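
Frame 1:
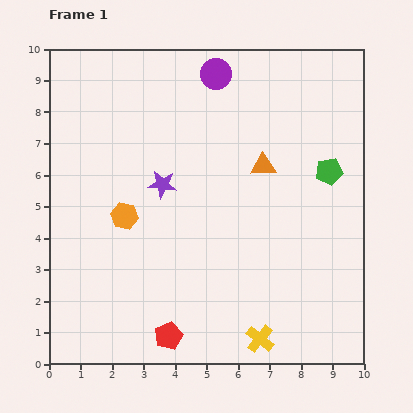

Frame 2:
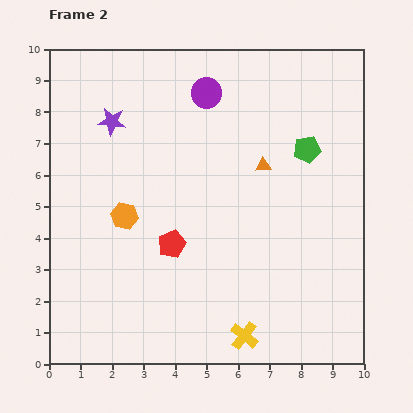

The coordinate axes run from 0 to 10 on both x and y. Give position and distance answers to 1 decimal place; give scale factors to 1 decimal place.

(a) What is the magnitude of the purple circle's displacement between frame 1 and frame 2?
0.7

The purple circle moved from (5.3, 9.2) to (5.0, 8.6), a distance of √(0.3² + 0.6²) ≈ 0.7.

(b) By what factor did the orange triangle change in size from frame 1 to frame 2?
0.7×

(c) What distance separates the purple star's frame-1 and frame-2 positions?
2.6

The purple star moved from (3.6, 5.7) to (2.0, 7.7), a distance of √(1.6² + 2.0²) ≈ 2.6.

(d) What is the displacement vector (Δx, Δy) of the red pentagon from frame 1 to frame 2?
(0.1, 2.9)

The red pentagon was at (3.8, 0.9) in frame 1 and (3.9, 3.8) in frame 2.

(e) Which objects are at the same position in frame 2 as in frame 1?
the orange hexagon, the orange triangle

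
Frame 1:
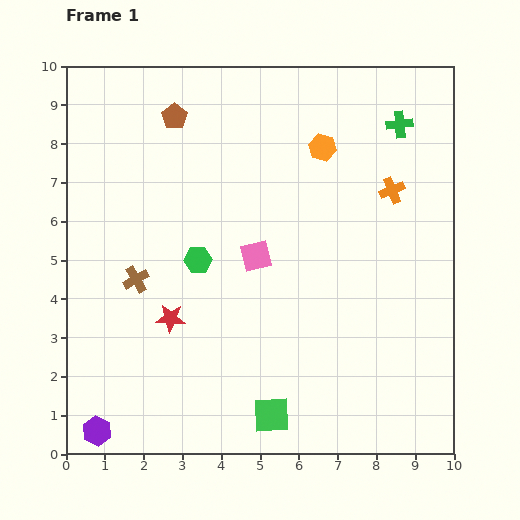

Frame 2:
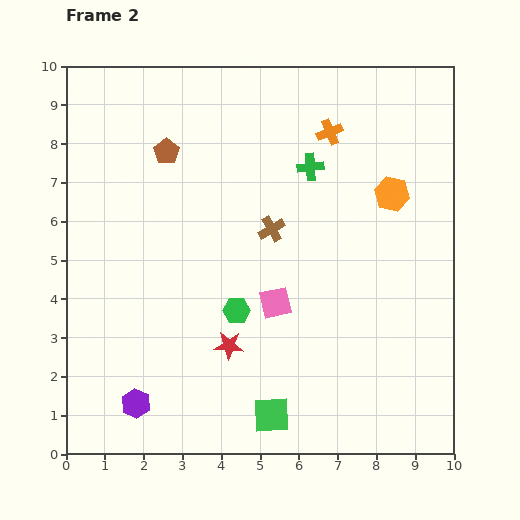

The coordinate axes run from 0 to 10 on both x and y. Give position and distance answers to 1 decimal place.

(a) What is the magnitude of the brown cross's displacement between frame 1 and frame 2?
3.7

The brown cross moved from (1.8, 4.5) to (5.3, 5.8), a distance of √(3.5² + 1.3²) ≈ 3.7.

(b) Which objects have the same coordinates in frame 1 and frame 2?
the green square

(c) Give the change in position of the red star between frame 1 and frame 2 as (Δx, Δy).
(1.5, -0.7)

The red star was at (2.7, 3.5) in frame 1 and (4.2, 2.8) in frame 2.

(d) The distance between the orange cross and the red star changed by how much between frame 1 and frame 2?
-0.5

Distance in frame 1: 6.6. Distance in frame 2: 6.1.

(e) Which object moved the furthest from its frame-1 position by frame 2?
the brown cross

(moved 3.7; next 2.5)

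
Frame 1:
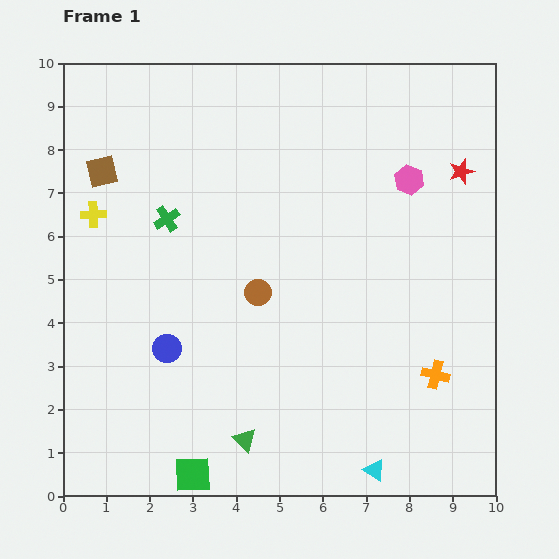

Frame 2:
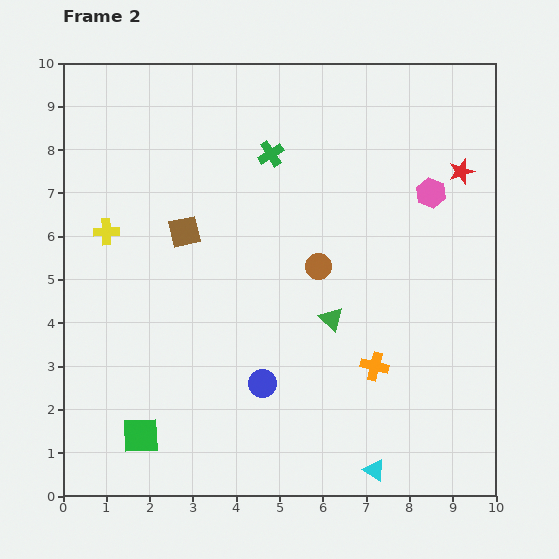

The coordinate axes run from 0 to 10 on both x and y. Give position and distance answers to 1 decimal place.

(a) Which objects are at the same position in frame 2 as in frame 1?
the red star, the cyan triangle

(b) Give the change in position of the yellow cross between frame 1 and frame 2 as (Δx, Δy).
(0.3, -0.4)

The yellow cross was at (0.7, 6.5) in frame 1 and (1.0, 6.1) in frame 2.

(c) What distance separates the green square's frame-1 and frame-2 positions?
1.5

The green square moved from (3.0, 0.5) to (1.8, 1.4), a distance of √(1.2² + 0.9²) ≈ 1.5.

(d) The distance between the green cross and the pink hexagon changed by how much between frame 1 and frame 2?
-1.9

Distance in frame 1: 5.7. Distance in frame 2: 3.8.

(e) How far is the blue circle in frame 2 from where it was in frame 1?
2.3

The blue circle moved from (2.4, 3.4) to (4.6, 2.6), a distance of √(2.2² + 0.8²) ≈ 2.3.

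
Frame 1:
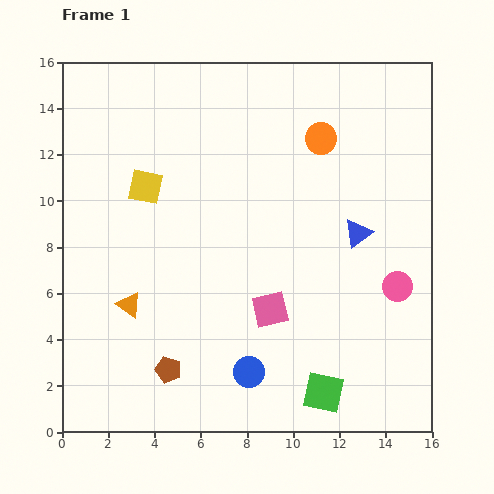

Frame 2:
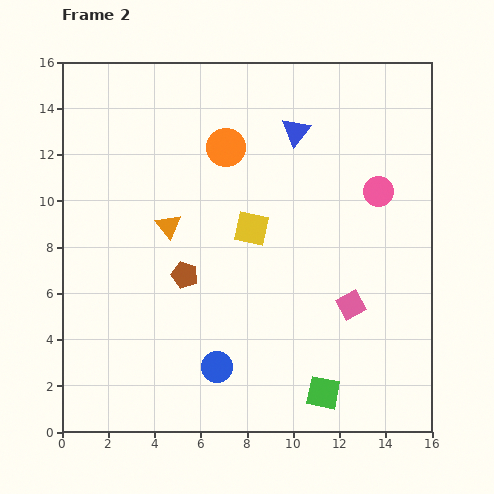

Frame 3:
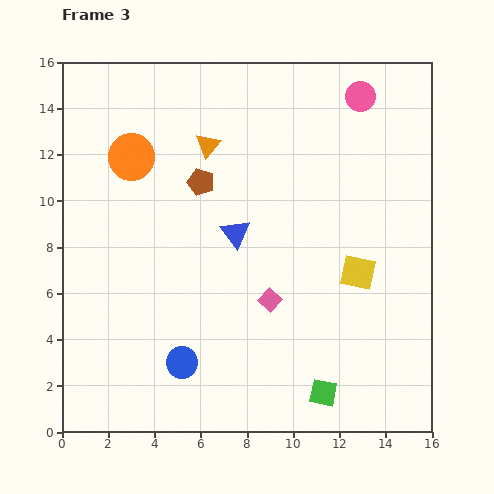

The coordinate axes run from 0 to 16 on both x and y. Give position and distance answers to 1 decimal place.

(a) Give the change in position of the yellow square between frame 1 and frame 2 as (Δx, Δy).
(4.6, -1.8)

The yellow square was at (3.6, 10.6) in frame 1 and (8.2, 8.8) in frame 2.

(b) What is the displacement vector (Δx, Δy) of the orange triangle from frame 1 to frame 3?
(3.4, 6.9)

The orange triangle was at (2.9, 5.5) in frame 1 and (6.3, 12.4) in frame 3.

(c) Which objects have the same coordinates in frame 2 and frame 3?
the green square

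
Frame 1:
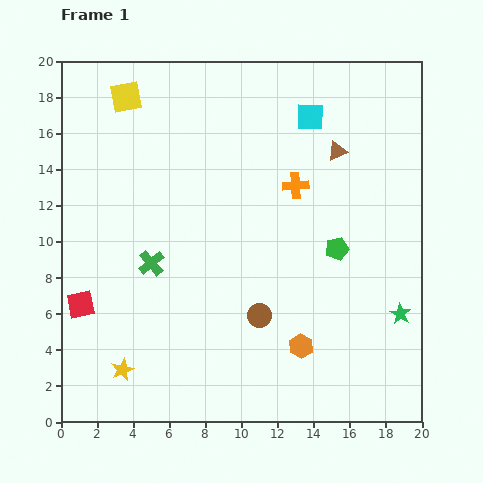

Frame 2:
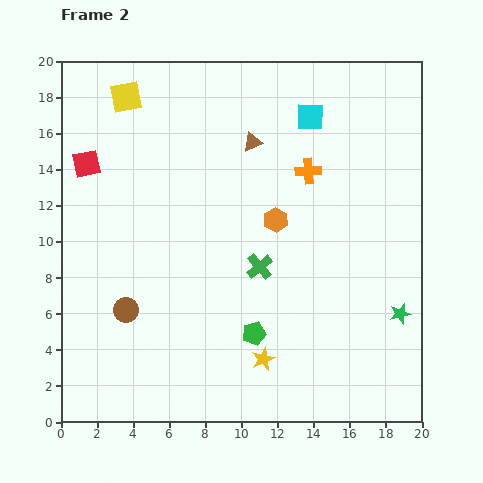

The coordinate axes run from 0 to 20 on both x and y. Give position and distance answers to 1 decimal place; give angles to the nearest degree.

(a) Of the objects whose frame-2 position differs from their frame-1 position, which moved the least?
the orange cross

(moved 1.1)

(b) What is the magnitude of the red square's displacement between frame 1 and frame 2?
7.8

The red square moved from (1.1, 6.5) to (1.4, 14.3), a distance of √(0.3² + 7.8²) ≈ 7.8.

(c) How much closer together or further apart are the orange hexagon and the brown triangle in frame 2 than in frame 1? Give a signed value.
-6.5

Distance in frame 1: 11.0. Distance in frame 2: 4.5.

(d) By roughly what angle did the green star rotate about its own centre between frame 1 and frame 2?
28° clockwise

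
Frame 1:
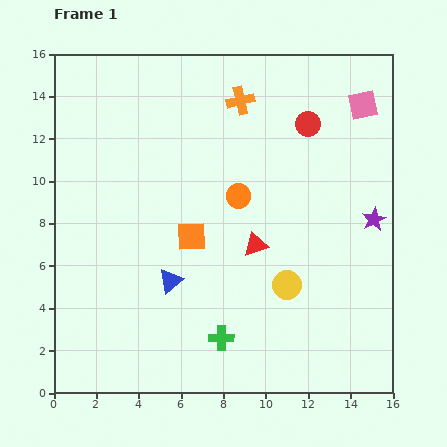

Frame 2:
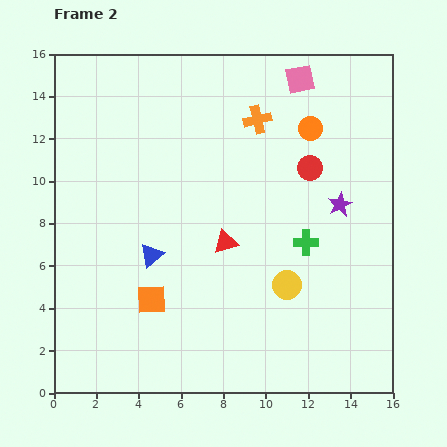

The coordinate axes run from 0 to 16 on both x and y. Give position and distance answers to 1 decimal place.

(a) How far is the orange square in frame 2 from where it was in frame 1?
3.6

The orange square moved from (6.5, 7.4) to (4.6, 4.4), a distance of √(1.9² + 3.0²) ≈ 3.6.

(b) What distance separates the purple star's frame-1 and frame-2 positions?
1.7

The purple star moved from (15.1, 8.2) to (13.5, 8.9), a distance of √(1.6² + 0.7²) ≈ 1.7.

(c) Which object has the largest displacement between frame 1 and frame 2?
the green cross

(moved 6.0; next 4.7)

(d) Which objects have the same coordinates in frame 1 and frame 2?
the yellow circle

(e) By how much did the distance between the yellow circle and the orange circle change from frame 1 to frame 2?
+2.7

Distance in frame 1: 4.8. Distance in frame 2: 7.5.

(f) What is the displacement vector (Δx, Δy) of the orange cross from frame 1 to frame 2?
(0.8, -0.9)

The orange cross was at (8.8, 13.8) in frame 1 and (9.6, 12.9) in frame 2.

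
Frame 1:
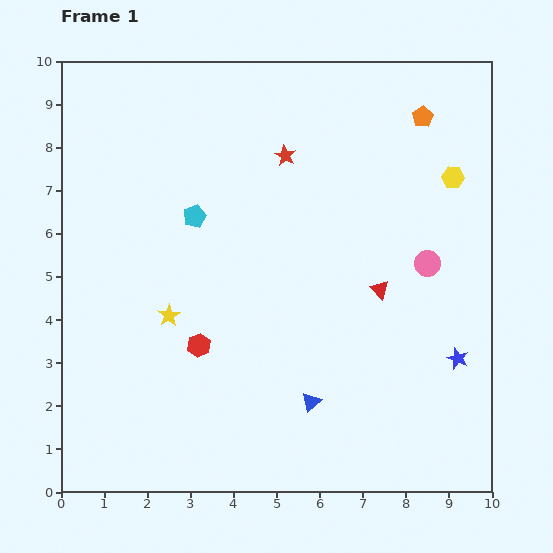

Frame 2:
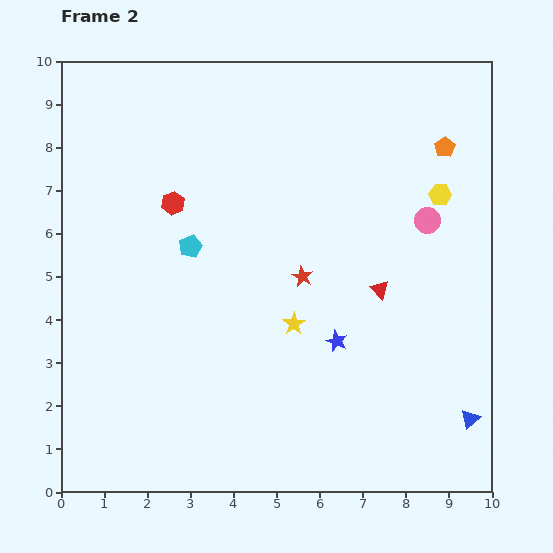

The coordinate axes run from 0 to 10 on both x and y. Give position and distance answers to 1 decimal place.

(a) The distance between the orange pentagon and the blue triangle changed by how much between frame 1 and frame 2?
-0.8

Distance in frame 1: 7.1. Distance in frame 2: 6.3.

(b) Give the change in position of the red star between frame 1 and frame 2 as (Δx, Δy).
(0.4, -2.8)

The red star was at (5.2, 7.8) in frame 1 and (5.6, 5.0) in frame 2.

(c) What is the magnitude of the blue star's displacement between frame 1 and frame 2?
2.8

The blue star moved from (9.2, 3.1) to (6.4, 3.5), a distance of √(2.8² + 0.4²) ≈ 2.8.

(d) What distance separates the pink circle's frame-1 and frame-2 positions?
1.0

The pink circle moved from (8.5, 5.3) to (8.5, 6.3), a distance of √(0.0² + 1.0²) ≈ 1.0.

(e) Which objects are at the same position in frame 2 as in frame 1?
the red triangle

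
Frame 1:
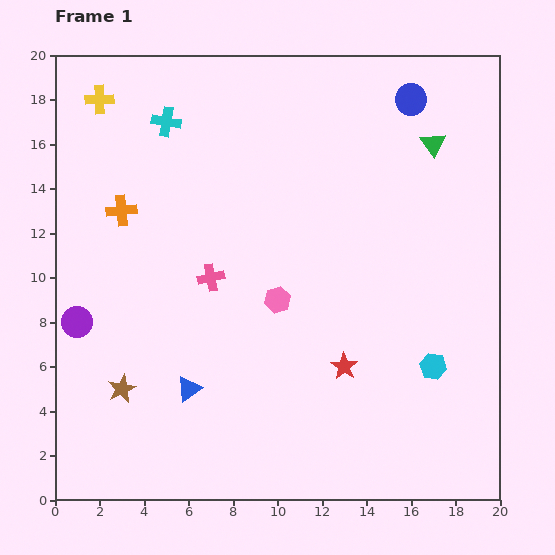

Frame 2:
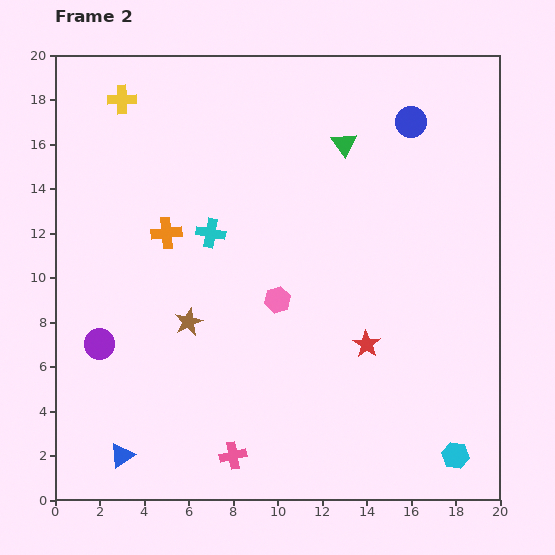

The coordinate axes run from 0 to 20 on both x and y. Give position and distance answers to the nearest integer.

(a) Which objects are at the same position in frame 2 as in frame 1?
the pink hexagon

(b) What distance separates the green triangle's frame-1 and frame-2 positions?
4

The green triangle moved from (17, 16) to (13, 16), a distance of √(4² + 0²) ≈ 4.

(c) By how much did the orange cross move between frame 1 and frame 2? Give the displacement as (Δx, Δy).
(2, -1)

The orange cross was at (3, 13) in frame 1 and (5, 12) in frame 2.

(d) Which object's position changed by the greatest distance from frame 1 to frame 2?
the pink cross

(moved 8; next 5)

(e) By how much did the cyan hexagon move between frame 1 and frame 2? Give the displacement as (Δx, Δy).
(1, -4)

The cyan hexagon was at (17, 6) in frame 1 and (18, 2) in frame 2.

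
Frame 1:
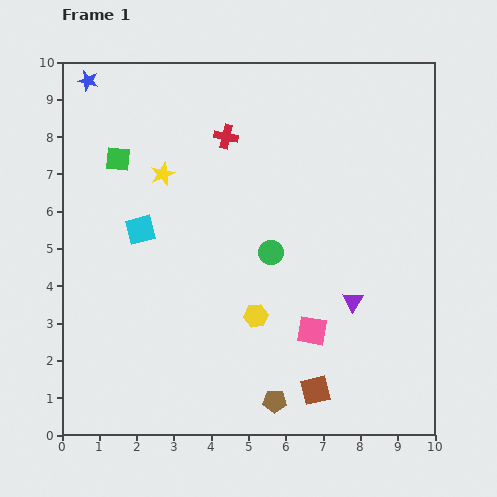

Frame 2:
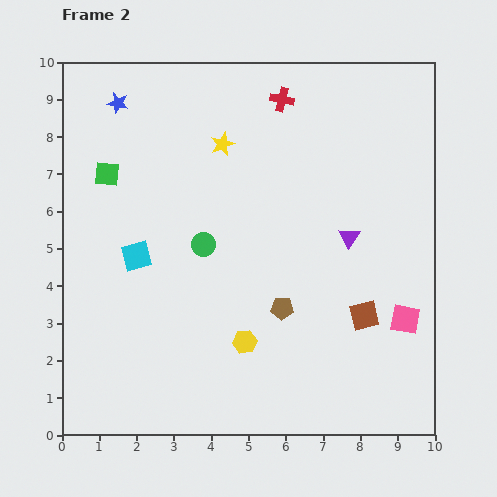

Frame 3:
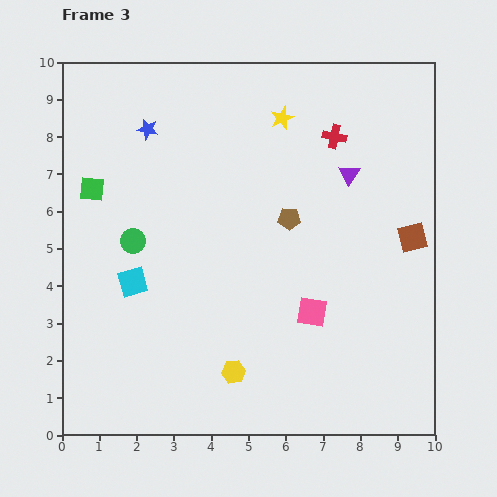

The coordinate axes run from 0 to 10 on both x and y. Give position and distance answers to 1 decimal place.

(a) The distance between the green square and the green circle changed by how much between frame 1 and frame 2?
-1.6

Distance in frame 1: 4.8. Distance in frame 2: 3.2.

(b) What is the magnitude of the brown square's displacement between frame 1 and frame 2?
2.4

The brown square moved from (6.8, 1.2) to (8.1, 3.2), a distance of √(1.3² + 2.0²) ≈ 2.4.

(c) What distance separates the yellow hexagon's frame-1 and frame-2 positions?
0.8

The yellow hexagon moved from (5.2, 3.2) to (4.9, 2.5), a distance of √(0.3² + 0.7²) ≈ 0.8.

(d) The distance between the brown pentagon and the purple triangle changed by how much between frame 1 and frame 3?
-1.4

Distance in frame 1: 3.4. Distance in frame 3: 2.0.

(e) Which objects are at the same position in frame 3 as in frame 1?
none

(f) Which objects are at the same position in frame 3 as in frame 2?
none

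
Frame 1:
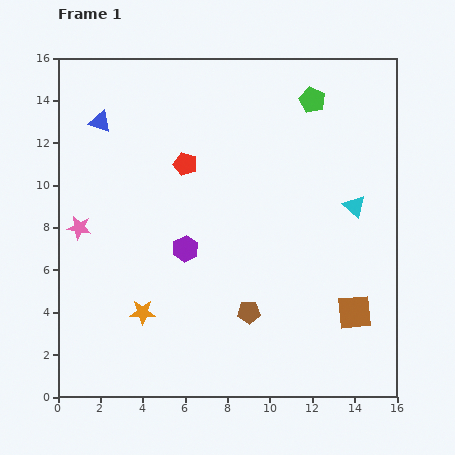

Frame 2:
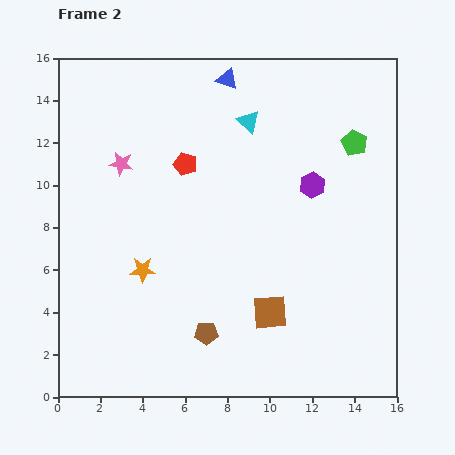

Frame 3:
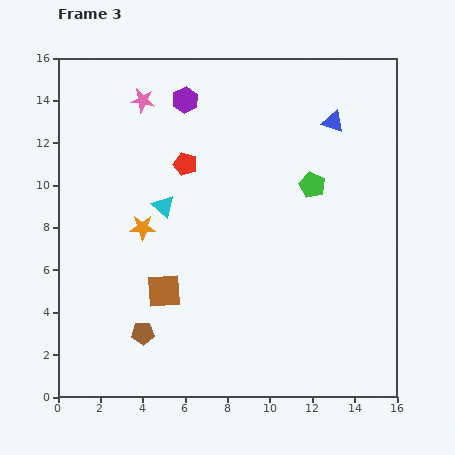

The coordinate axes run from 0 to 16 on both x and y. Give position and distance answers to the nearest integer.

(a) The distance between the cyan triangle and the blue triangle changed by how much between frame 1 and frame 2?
-11

Distance in frame 1: 13. Distance in frame 2: 2.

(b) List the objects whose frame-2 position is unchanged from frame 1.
the red pentagon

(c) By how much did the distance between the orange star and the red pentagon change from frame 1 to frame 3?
-3

Distance in frame 1: 7. Distance in frame 3: 4.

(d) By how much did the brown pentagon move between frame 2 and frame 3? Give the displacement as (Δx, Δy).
(-3, 0)

The brown pentagon was at (7, 3) in frame 2 and (4, 3) in frame 3.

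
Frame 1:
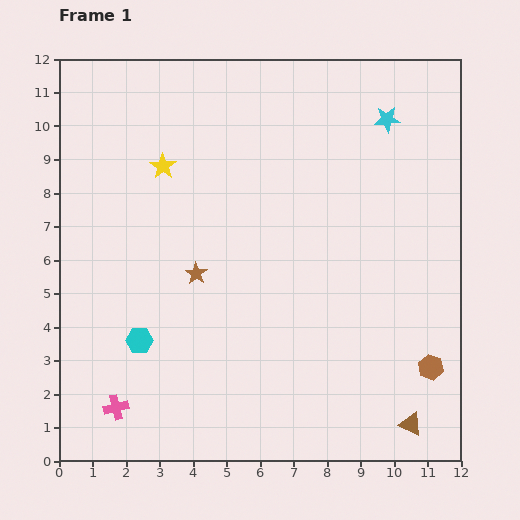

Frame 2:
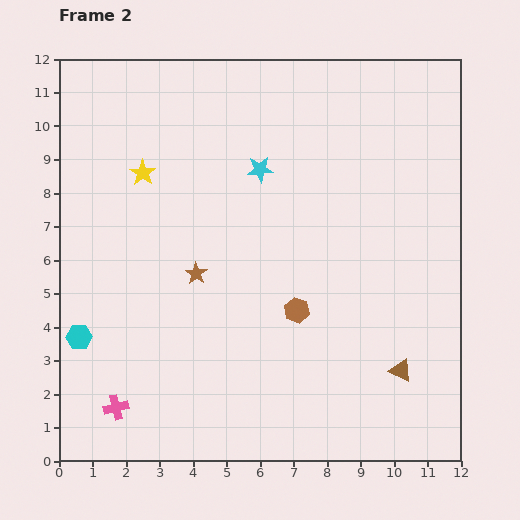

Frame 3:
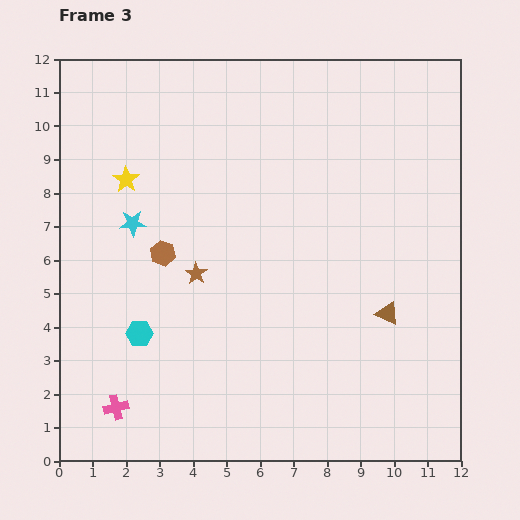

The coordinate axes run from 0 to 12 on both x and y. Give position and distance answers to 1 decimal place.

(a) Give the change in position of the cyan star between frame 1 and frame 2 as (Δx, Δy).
(-3.8, -1.5)

The cyan star was at (9.8, 10.2) in frame 1 and (6.0, 8.7) in frame 2.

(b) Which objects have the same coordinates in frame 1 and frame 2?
the pink cross, the brown star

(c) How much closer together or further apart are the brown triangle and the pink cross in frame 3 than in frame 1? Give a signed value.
-0.2

Distance in frame 1: 8.8. Distance in frame 3: 8.6.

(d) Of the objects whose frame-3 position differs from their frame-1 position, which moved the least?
the cyan hexagon

(moved 0.2)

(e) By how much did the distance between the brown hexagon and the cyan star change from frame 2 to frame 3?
-3.0

Distance in frame 2: 4.3. Distance in frame 3: 1.3.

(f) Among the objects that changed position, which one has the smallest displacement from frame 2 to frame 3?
the yellow star

(moved 0.5)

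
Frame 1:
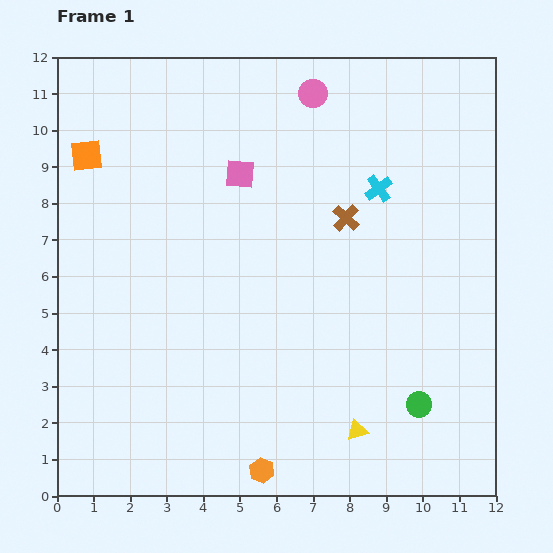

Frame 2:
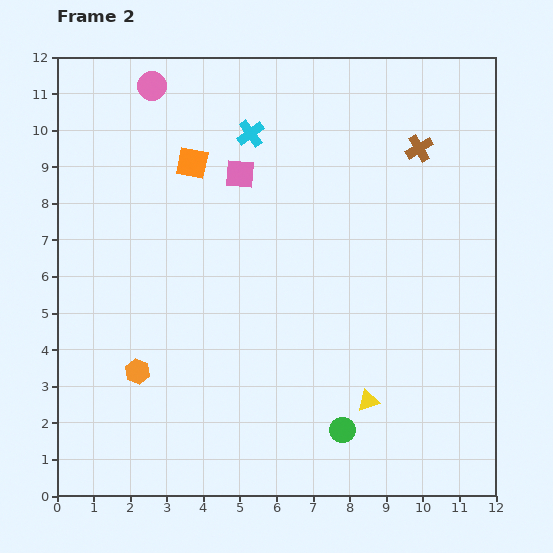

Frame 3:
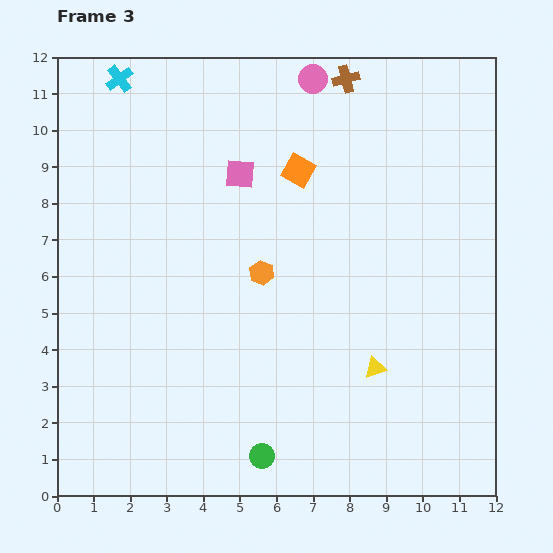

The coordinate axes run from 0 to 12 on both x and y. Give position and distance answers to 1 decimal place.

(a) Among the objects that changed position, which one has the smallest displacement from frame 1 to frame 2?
the yellow triangle

(moved 0.9)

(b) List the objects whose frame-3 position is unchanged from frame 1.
the pink square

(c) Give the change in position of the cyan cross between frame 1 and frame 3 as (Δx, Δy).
(-7.1, 3.0)

The cyan cross was at (8.8, 8.4) in frame 1 and (1.7, 11.4) in frame 3.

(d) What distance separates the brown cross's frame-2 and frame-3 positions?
2.8

The brown cross moved from (9.9, 9.5) to (7.9, 11.4), a distance of √(2.0² + 1.9²) ≈ 2.8.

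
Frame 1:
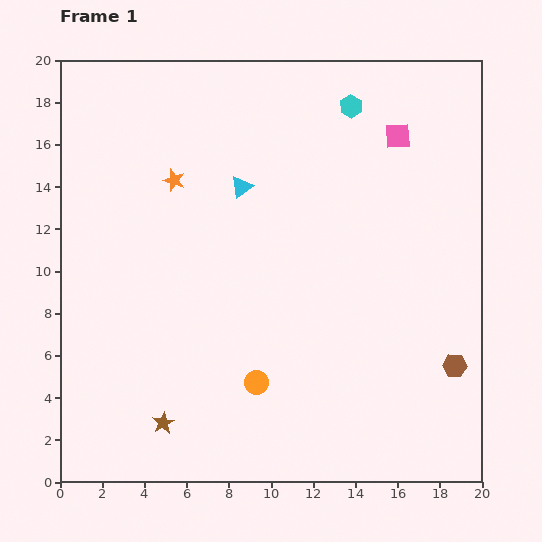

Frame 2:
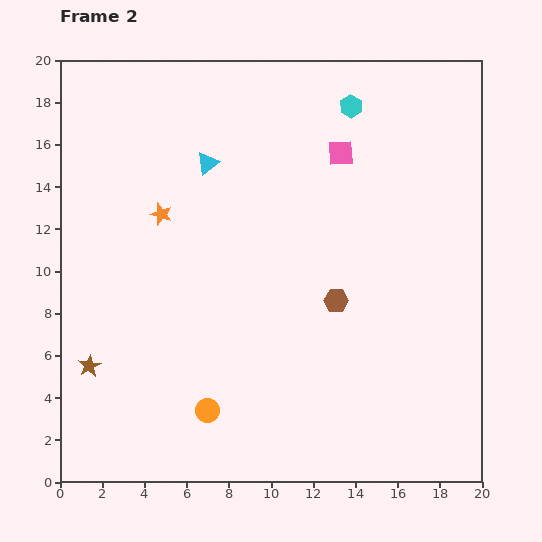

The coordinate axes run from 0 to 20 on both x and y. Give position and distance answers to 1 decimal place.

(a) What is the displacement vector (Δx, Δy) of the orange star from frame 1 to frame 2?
(-0.6, -1.6)

The orange star was at (5.4, 14.3) in frame 1 and (4.8, 12.7) in frame 2.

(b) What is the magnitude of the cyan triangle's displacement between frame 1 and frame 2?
1.9

The cyan triangle moved from (8.6, 14.0) to (7.0, 15.1), a distance of √(1.6² + 1.1²) ≈ 1.9.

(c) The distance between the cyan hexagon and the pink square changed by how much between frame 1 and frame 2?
-0.3

Distance in frame 1: 2.6. Distance in frame 2: 2.3.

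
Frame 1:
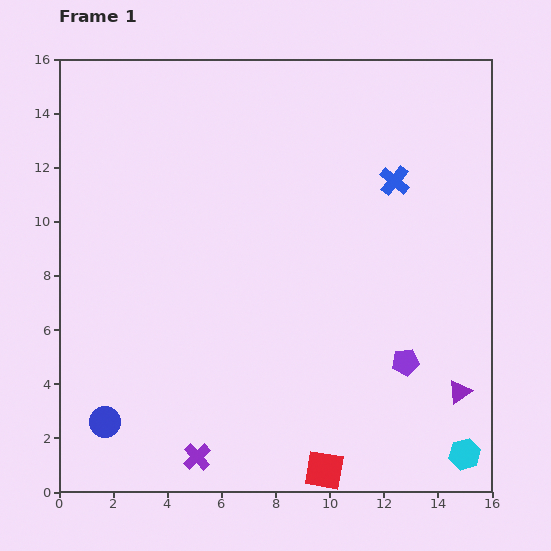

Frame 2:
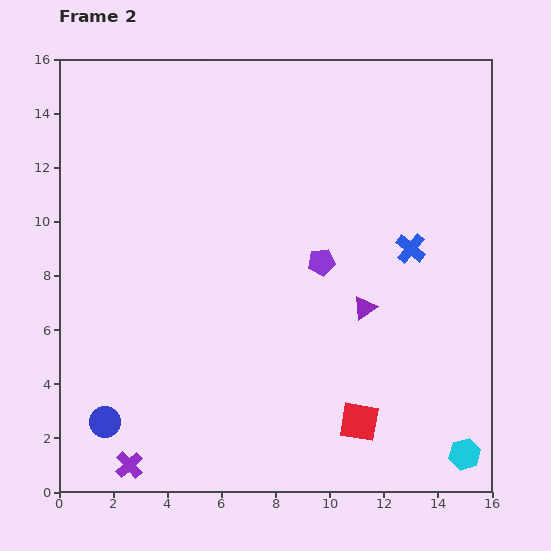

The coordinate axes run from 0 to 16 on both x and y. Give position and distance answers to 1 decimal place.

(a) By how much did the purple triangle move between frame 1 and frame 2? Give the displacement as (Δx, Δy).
(-3.5, 3.1)

The purple triangle was at (14.8, 3.7) in frame 1 and (11.3, 6.8) in frame 2.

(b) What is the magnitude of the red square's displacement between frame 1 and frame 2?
2.2

The red square moved from (9.8, 0.8) to (11.1, 2.6), a distance of √(1.3² + 1.8²) ≈ 2.2.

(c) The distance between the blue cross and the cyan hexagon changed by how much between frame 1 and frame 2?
-2.5

Distance in frame 1: 10.4. Distance in frame 2: 7.9.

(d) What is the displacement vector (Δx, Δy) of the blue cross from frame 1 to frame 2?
(0.6, -2.5)

The blue cross was at (12.4, 11.5) in frame 1 and (13.0, 9.0) in frame 2.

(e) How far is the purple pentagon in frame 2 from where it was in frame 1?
4.8

The purple pentagon moved from (12.8, 4.8) to (9.7, 8.5), a distance of √(3.1² + 3.7²) ≈ 4.8.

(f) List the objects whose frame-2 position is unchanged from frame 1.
the cyan hexagon, the blue circle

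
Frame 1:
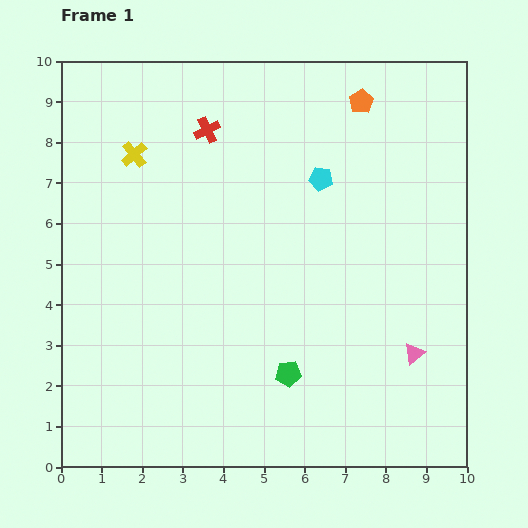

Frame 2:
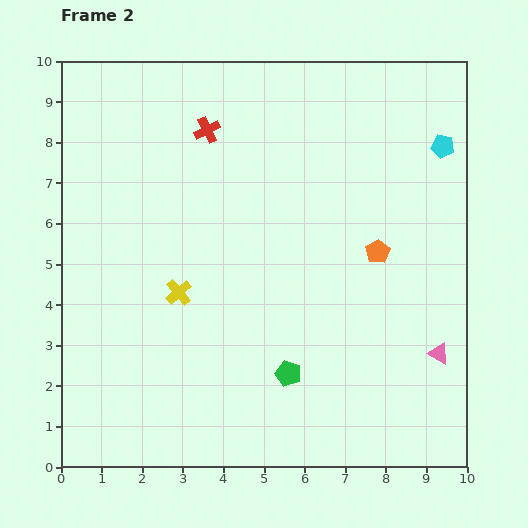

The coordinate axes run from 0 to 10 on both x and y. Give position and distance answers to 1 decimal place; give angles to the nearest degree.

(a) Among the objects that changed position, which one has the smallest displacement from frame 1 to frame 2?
the pink triangle

(moved 0.6)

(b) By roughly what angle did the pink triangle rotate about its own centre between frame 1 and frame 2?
51° counter-clockwise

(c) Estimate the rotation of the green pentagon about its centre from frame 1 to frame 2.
26° clockwise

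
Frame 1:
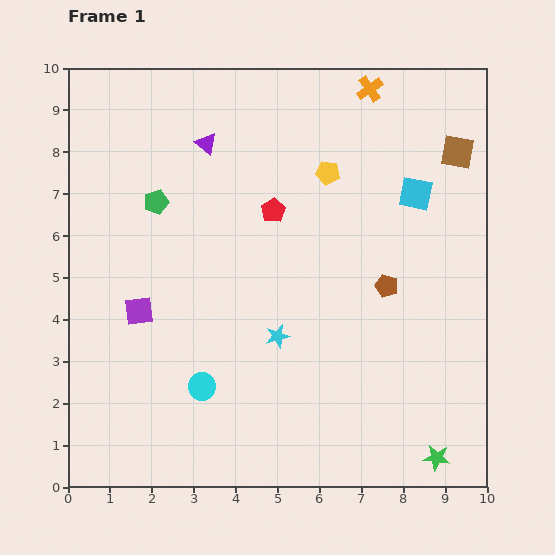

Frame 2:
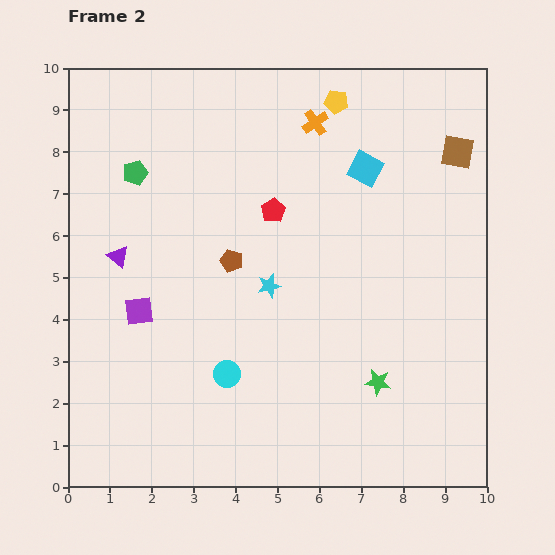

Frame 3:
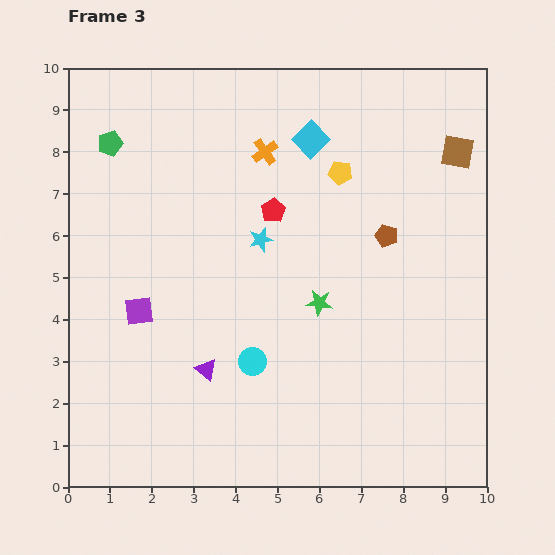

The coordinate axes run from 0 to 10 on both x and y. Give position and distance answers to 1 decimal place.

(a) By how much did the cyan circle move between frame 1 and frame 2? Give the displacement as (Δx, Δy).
(0.6, 0.3)

The cyan circle was at (3.2, 2.4) in frame 1 and (3.8, 2.7) in frame 2.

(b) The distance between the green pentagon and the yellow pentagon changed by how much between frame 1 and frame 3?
+1.3

Distance in frame 1: 4.2. Distance in frame 3: 5.5.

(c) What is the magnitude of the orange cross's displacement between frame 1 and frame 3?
2.9

The orange cross moved from (7.2, 9.5) to (4.7, 8.0), a distance of √(2.5² + 1.5²) ≈ 2.9.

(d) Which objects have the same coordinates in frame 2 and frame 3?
the red pentagon, the purple square, the brown square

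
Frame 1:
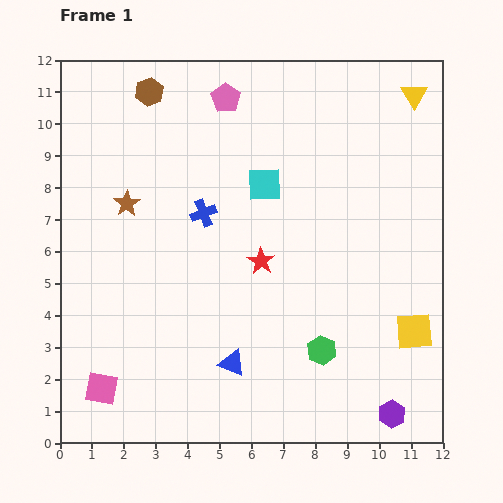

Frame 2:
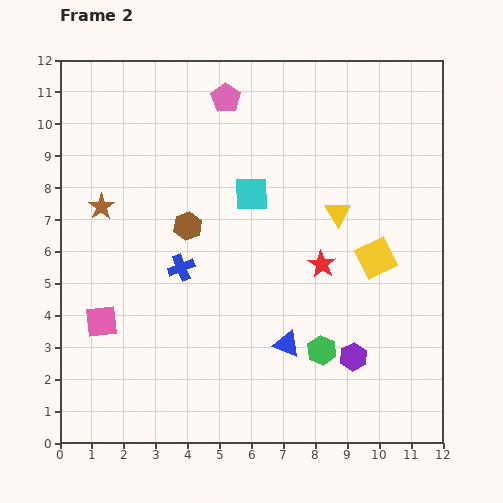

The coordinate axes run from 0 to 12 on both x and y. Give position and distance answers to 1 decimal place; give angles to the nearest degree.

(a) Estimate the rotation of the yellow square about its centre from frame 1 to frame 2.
21° counter-clockwise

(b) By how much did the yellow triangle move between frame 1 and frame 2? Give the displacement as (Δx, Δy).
(-2.4, -3.7)

The yellow triangle was at (11.1, 10.9) in frame 1 and (8.7, 7.2) in frame 2.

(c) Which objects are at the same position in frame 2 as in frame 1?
the green hexagon, the pink pentagon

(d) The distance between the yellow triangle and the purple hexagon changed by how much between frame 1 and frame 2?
-5.5

Distance in frame 1: 10.0. Distance in frame 2: 4.5.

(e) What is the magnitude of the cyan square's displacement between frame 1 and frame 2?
0.5

The cyan square moved from (6.4, 8.1) to (6.0, 7.8), a distance of √(0.4² + 0.3²) ≈ 0.5.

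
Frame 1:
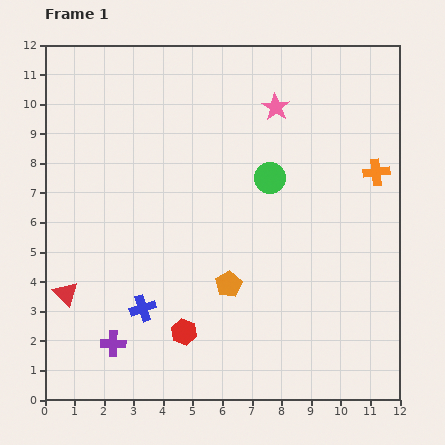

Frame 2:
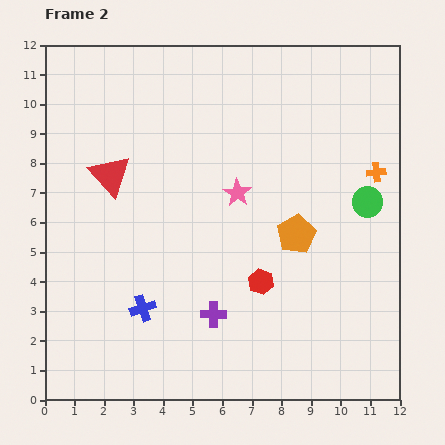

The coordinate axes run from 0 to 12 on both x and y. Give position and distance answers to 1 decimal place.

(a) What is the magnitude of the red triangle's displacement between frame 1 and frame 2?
4.3

The red triangle moved from (0.7, 3.6) to (2.2, 7.6), a distance of √(1.5² + 4.0²) ≈ 4.3.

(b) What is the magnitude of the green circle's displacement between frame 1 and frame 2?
3.4

The green circle moved from (7.6, 7.5) to (10.9, 6.7), a distance of √(3.3² + 0.8²) ≈ 3.4.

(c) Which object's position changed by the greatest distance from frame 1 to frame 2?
the red triangle

(moved 4.3; next 3.5)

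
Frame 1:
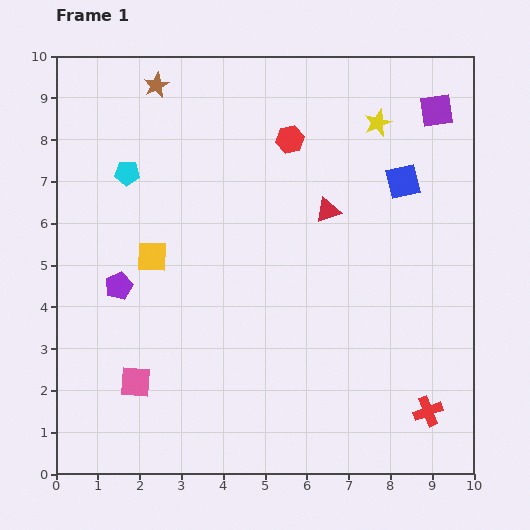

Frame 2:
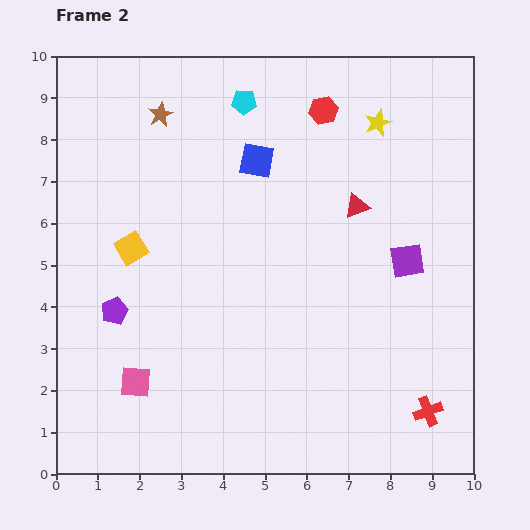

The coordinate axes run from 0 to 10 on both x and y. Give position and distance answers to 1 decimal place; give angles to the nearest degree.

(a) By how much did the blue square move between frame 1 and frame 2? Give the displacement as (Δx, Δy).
(-3.5, 0.5)

The blue square was at (8.3, 7.0) in frame 1 and (4.8, 7.5) in frame 2.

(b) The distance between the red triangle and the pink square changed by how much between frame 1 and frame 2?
+0.6

Distance in frame 1: 6.2. Distance in frame 2: 6.8.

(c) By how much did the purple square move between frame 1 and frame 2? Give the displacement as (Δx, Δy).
(-0.7, -3.6)

The purple square was at (9.1, 8.7) in frame 1 and (8.4, 5.1) in frame 2.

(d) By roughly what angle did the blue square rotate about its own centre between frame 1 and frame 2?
23° clockwise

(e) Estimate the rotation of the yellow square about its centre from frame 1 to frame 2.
33° counter-clockwise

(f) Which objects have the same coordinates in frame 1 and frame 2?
the red cross, the pink square, the yellow star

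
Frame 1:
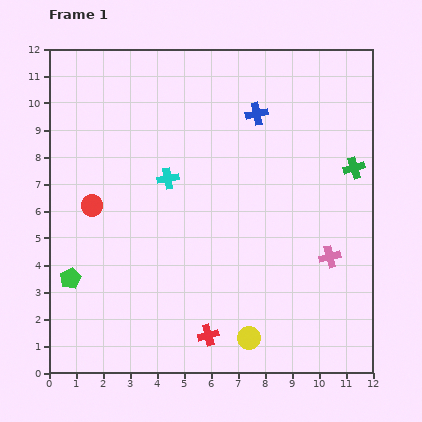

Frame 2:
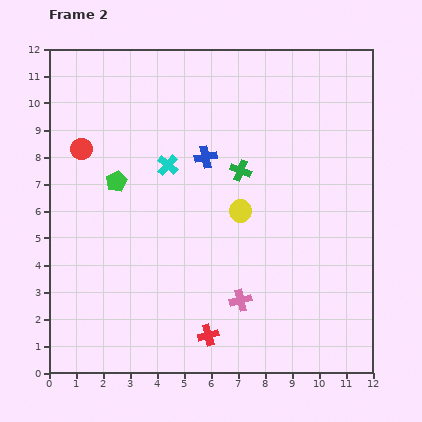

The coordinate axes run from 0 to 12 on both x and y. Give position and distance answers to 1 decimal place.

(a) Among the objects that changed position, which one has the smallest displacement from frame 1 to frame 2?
the cyan cross

(moved 0.5)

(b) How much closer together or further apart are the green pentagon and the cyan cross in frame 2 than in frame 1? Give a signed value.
-3.2

Distance in frame 1: 5.2. Distance in frame 2: 2.0.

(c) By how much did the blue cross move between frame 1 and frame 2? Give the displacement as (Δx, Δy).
(-1.9, -1.6)

The blue cross was at (7.7, 9.6) in frame 1 and (5.8, 8.0) in frame 2.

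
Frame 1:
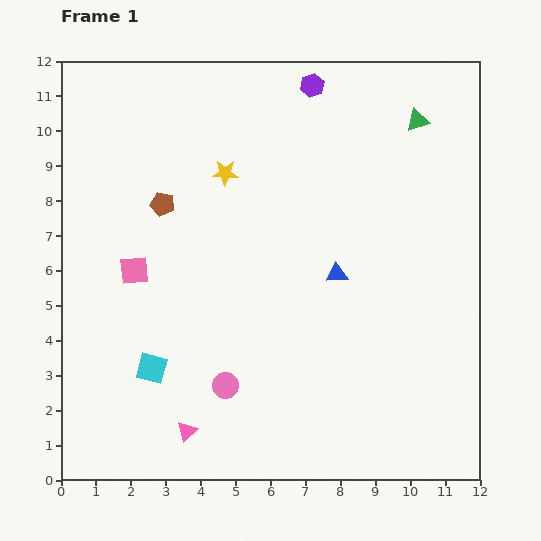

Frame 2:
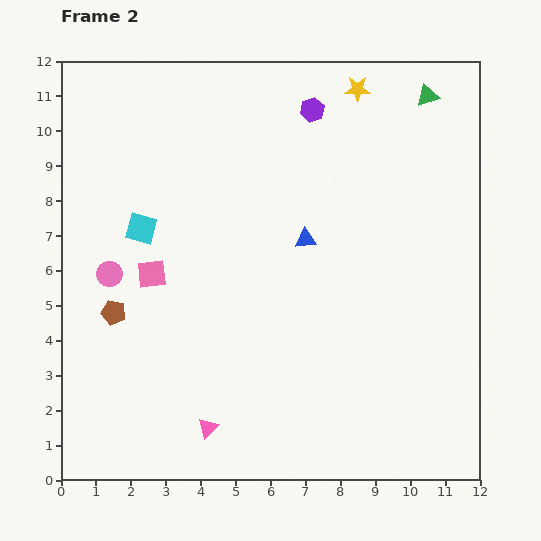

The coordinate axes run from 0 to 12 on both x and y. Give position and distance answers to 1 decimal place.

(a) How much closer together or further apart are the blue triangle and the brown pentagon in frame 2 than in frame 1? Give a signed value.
+0.5

Distance in frame 1: 5.4. Distance in frame 2: 5.9.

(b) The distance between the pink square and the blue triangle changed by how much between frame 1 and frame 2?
-1.3

Distance in frame 1: 5.8. Distance in frame 2: 4.5.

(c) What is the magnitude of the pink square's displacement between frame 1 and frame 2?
0.5

The pink square moved from (2.1, 6.0) to (2.6, 5.9), a distance of √(0.5² + 0.1²) ≈ 0.5.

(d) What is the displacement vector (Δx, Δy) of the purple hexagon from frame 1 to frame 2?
(0.0, -0.7)

The purple hexagon was at (7.2, 11.3) in frame 1 and (7.2, 10.6) in frame 2.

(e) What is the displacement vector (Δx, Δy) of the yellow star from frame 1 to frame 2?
(3.8, 2.4)

The yellow star was at (4.7, 8.8) in frame 1 and (8.5, 11.2) in frame 2.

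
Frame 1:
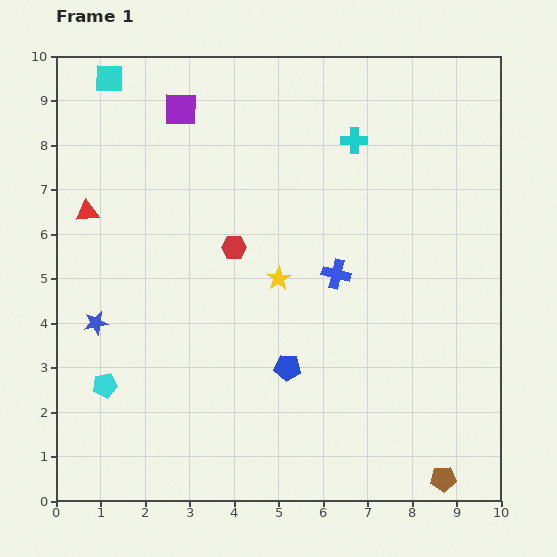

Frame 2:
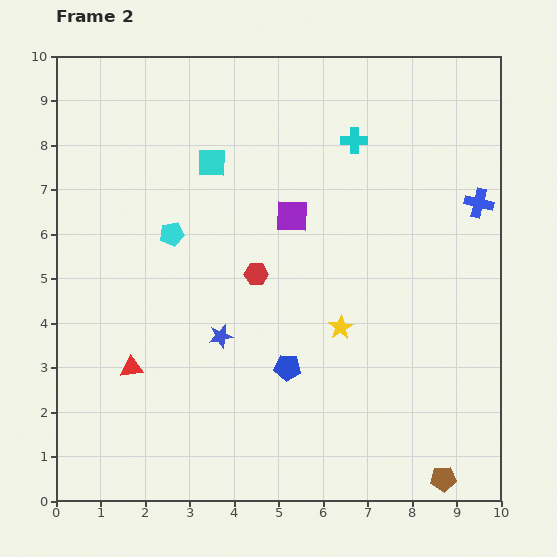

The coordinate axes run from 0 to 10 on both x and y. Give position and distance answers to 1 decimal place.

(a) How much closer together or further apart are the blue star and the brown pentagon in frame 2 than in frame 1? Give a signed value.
-2.6

Distance in frame 1: 8.5. Distance in frame 2: 5.9.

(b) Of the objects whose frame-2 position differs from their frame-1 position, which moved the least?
the red hexagon

(moved 0.8)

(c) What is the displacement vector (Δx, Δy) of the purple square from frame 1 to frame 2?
(2.5, -2.4)

The purple square was at (2.8, 8.8) in frame 1 and (5.3, 6.4) in frame 2.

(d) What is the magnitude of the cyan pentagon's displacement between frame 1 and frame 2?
3.7

The cyan pentagon moved from (1.1, 2.6) to (2.6, 6.0), a distance of √(1.5² + 3.4²) ≈ 3.7.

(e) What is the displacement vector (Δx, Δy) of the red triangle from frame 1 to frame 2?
(1.0, -3.5)

The red triangle was at (0.7, 6.5) in frame 1 and (1.7, 3.0) in frame 2.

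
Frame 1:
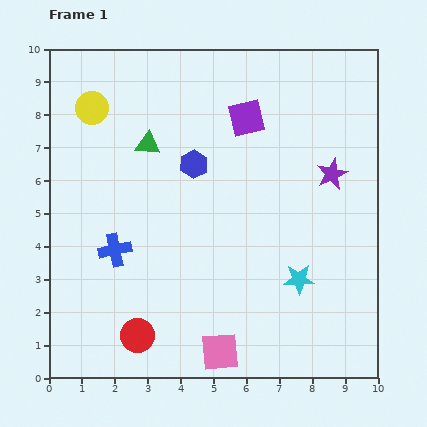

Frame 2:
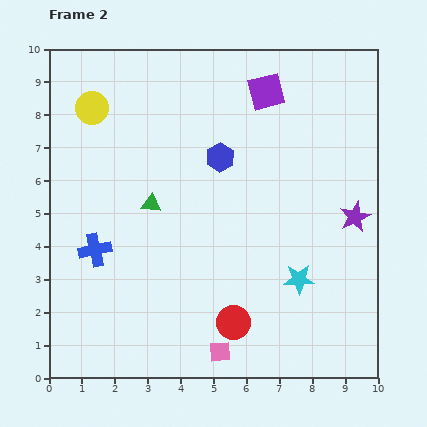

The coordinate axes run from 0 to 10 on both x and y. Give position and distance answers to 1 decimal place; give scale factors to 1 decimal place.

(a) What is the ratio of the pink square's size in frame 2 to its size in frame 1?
0.6×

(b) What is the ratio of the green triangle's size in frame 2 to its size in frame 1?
0.8×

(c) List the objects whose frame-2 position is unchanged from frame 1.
the yellow circle, the pink square, the cyan star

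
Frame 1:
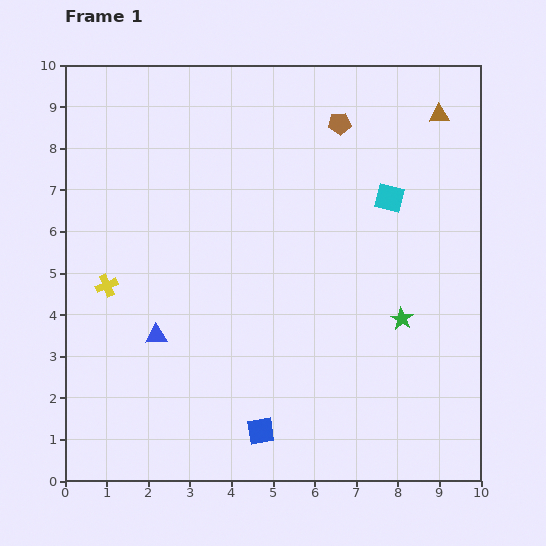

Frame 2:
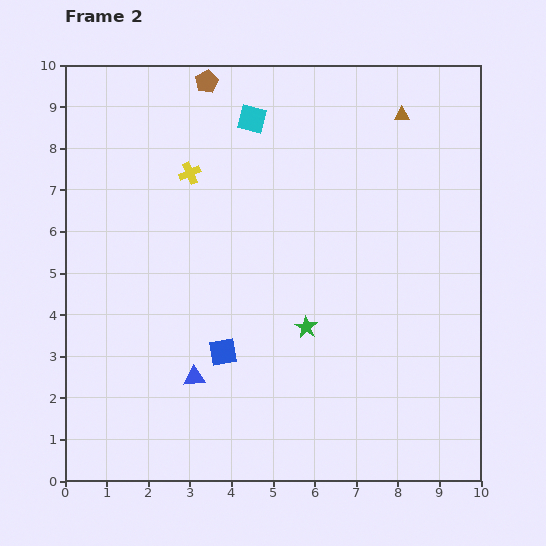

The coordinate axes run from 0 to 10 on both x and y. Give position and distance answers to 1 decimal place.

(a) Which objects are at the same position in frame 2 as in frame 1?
none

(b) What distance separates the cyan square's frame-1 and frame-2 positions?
3.8

The cyan square moved from (7.8, 6.8) to (4.5, 8.7), a distance of √(3.3² + 1.9²) ≈ 3.8.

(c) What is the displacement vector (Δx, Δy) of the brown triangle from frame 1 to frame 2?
(-0.9, 0.0)

The brown triangle was at (9.0, 8.8) in frame 1 and (8.1, 8.8) in frame 2.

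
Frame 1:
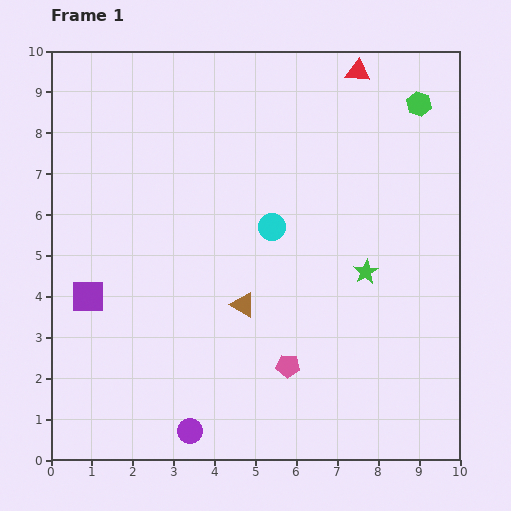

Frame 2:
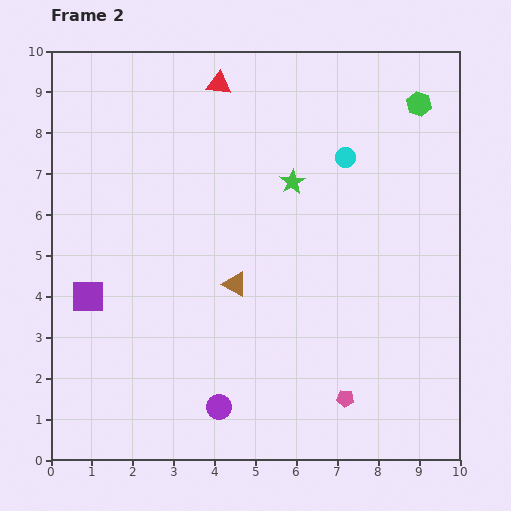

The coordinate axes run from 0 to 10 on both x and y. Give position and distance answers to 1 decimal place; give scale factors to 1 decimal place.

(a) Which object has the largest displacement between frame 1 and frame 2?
the red triangle

(moved 3.4; next 2.8)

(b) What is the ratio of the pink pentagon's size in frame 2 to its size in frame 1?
0.7×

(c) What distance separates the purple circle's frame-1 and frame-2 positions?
0.9

The purple circle moved from (3.4, 0.7) to (4.1, 1.3), a distance of √(0.7² + 0.6²) ≈ 0.9.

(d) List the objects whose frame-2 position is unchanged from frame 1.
the purple square, the green hexagon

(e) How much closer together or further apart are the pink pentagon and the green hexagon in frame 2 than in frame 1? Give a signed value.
+0.2

Distance in frame 1: 7.2. Distance in frame 2: 7.4.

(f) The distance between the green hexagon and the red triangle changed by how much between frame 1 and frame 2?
+3.2

Distance in frame 1: 1.7. Distance in frame 2: 4.9.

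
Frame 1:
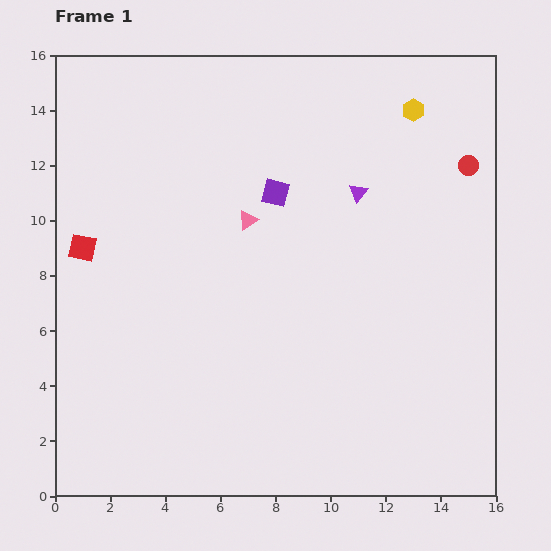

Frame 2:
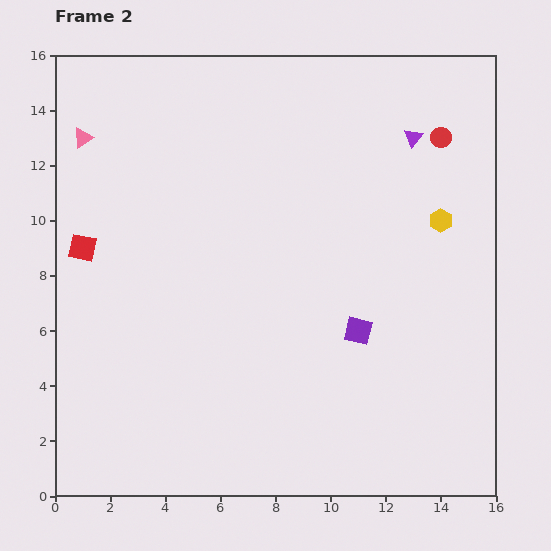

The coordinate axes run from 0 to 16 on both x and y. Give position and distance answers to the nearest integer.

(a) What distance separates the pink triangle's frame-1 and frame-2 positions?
7

The pink triangle moved from (7, 10) to (1, 13), a distance of √(6² + 3²) ≈ 7.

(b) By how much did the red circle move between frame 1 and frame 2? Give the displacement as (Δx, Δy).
(-1, 1)

The red circle was at (15, 12) in frame 1 and (14, 13) in frame 2.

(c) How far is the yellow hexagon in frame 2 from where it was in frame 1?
4

The yellow hexagon moved from (13, 14) to (14, 10), a distance of √(1² + 4²) ≈ 4.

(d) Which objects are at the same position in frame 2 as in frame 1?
the red square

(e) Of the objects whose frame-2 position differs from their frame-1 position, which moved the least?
the red circle

(moved 1)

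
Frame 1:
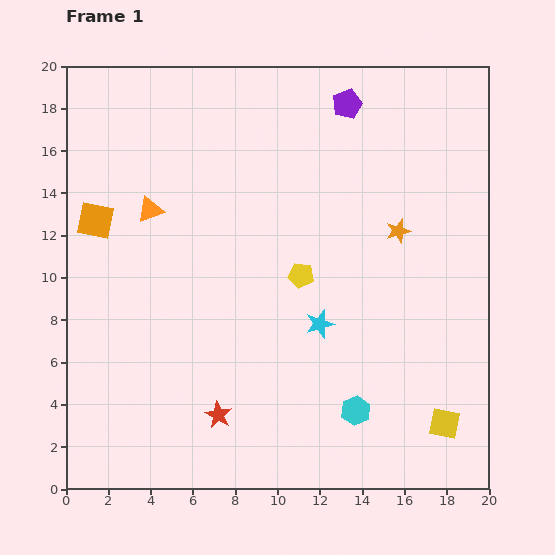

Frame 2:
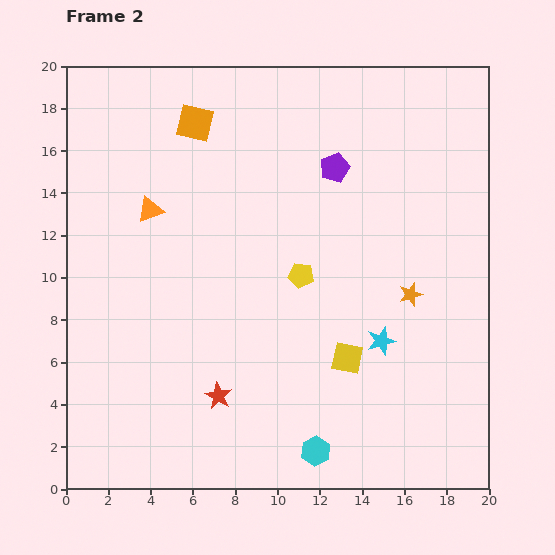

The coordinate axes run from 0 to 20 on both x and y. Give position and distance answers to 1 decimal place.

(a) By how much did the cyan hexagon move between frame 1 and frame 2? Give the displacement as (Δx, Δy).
(-1.9, -1.9)

The cyan hexagon was at (13.7, 3.7) in frame 1 and (11.8, 1.8) in frame 2.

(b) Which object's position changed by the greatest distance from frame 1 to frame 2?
the orange square

(moved 6.6; next 5.5)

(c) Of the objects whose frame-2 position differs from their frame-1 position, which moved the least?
the red star

(moved 0.9)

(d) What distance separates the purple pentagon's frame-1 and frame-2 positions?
3.1

The purple pentagon moved from (13.3, 18.2) to (12.7, 15.2), a distance of √(0.6² + 3.0²) ≈ 3.1.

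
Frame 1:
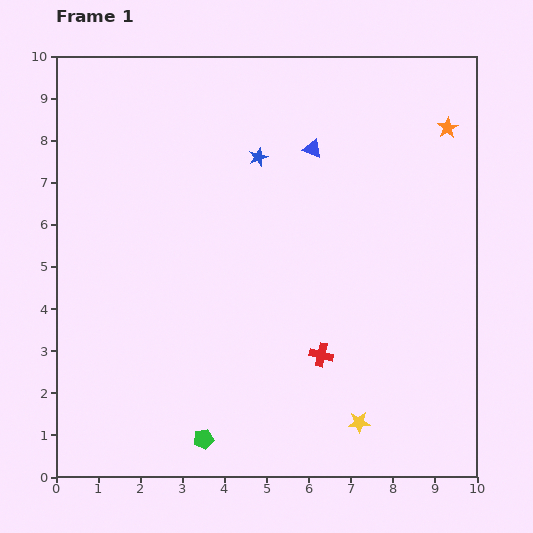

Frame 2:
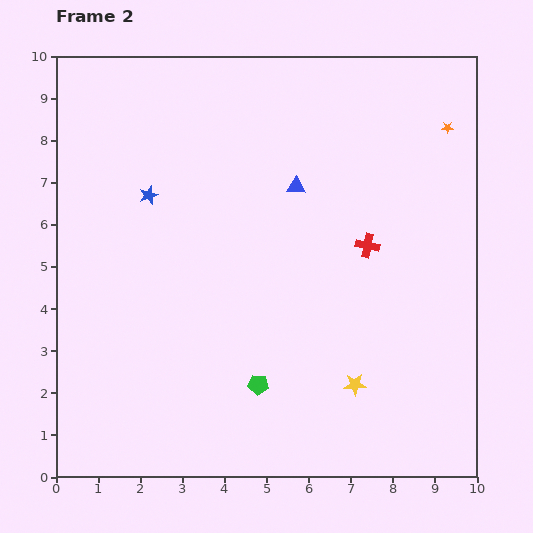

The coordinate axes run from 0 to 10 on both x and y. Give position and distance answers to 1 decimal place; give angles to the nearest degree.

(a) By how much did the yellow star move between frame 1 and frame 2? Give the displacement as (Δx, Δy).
(-0.1, 0.9)

The yellow star was at (7.2, 1.3) in frame 1 and (7.1, 2.2) in frame 2.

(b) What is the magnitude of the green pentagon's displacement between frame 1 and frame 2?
1.8

The green pentagon moved from (3.5, 0.9) to (4.8, 2.2), a distance of √(1.3² + 1.3²) ≈ 1.8.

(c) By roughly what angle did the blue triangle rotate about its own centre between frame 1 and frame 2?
18° counter-clockwise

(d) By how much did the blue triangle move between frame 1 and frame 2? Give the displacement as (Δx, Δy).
(-0.4, -0.9)

The blue triangle was at (6.1, 7.8) in frame 1 and (5.7, 6.9) in frame 2.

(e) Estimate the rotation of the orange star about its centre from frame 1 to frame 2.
31° clockwise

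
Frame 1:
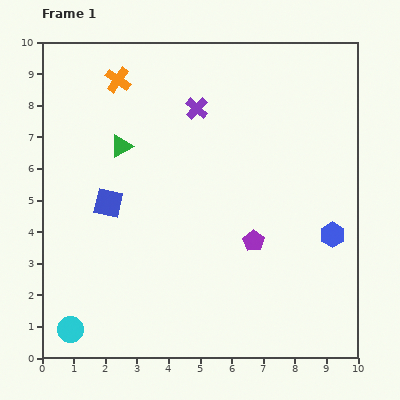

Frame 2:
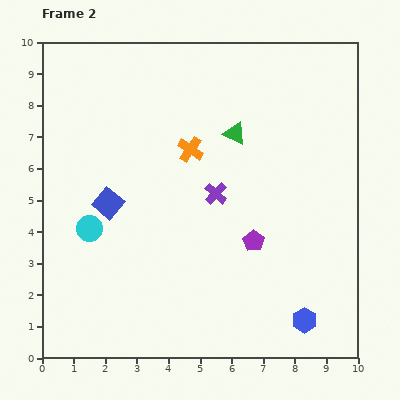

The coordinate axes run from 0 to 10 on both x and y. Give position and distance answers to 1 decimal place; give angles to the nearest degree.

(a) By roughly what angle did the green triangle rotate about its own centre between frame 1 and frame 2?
54° clockwise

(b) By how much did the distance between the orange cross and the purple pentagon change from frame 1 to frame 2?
-3.2

Distance in frame 1: 6.7. Distance in frame 2: 3.5.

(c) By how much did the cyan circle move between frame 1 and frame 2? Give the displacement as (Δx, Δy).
(0.6, 3.2)

The cyan circle was at (0.9, 0.9) in frame 1 and (1.5, 4.1) in frame 2.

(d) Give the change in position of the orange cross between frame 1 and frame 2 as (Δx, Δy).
(2.3, -2.2)

The orange cross was at (2.4, 8.8) in frame 1 and (4.7, 6.6) in frame 2.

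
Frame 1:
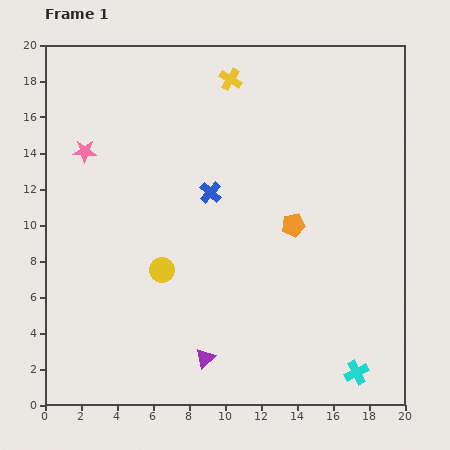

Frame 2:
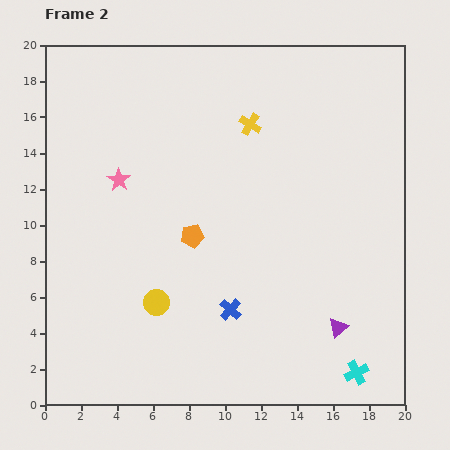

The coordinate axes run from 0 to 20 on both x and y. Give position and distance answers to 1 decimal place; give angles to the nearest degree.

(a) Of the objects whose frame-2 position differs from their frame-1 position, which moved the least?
the yellow circle

(moved 1.8)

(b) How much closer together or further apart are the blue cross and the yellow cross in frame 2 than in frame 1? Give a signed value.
+4.0

Distance in frame 1: 6.4. Distance in frame 2: 10.4.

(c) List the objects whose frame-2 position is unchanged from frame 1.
the cyan cross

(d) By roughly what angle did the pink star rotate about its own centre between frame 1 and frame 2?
30° clockwise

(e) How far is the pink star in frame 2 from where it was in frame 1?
2.5

The pink star moved from (2.2, 14.1) to (4.1, 12.5), a distance of √(1.9² + 1.6²) ≈ 2.5.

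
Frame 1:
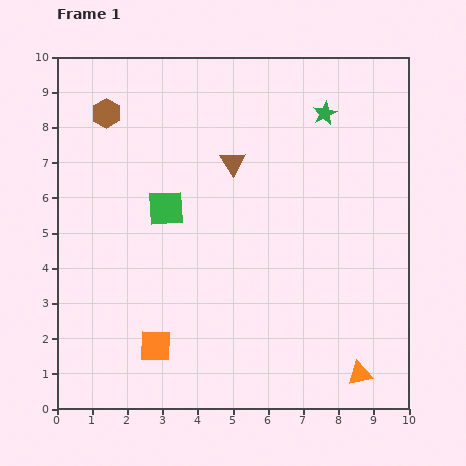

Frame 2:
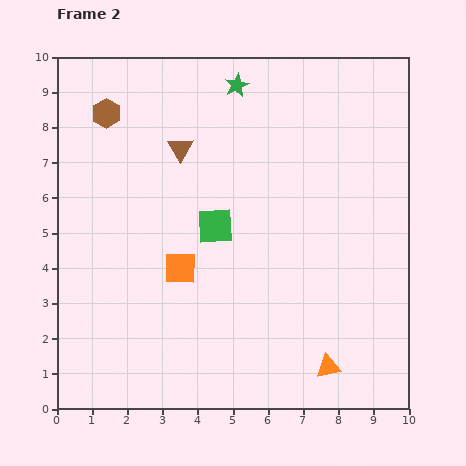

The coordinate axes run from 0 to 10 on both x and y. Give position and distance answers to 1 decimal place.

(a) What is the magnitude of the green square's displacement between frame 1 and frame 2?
1.5

The green square moved from (3.1, 5.7) to (4.5, 5.2), a distance of √(1.4² + 0.5²) ≈ 1.5.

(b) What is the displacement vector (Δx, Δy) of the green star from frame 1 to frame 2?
(-2.5, 0.8)

The green star was at (7.6, 8.4) in frame 1 and (5.1, 9.2) in frame 2.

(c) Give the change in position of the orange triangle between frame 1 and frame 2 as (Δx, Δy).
(-0.9, 0.2)

The orange triangle was at (8.6, 1.0) in frame 1 and (7.7, 1.2) in frame 2.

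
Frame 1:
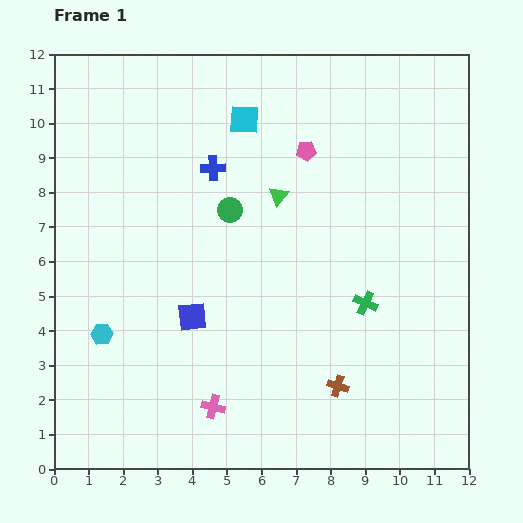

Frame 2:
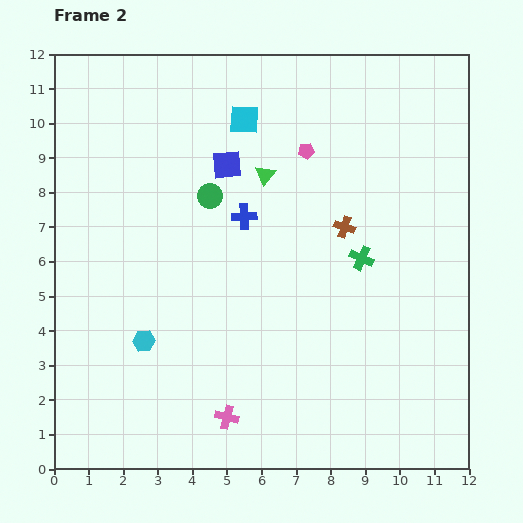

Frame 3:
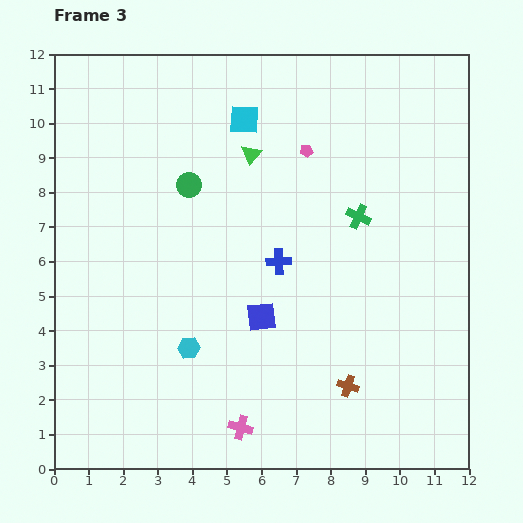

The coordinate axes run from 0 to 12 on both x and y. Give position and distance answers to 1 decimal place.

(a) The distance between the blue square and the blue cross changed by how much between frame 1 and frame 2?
-2.7

Distance in frame 1: 4.3. Distance in frame 2: 1.6.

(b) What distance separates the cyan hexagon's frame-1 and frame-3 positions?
2.5

The cyan hexagon moved from (1.4, 3.9) to (3.9, 3.5), a distance of √(2.5² + 0.4²) ≈ 2.5.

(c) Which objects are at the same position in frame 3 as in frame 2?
the pink pentagon, the cyan square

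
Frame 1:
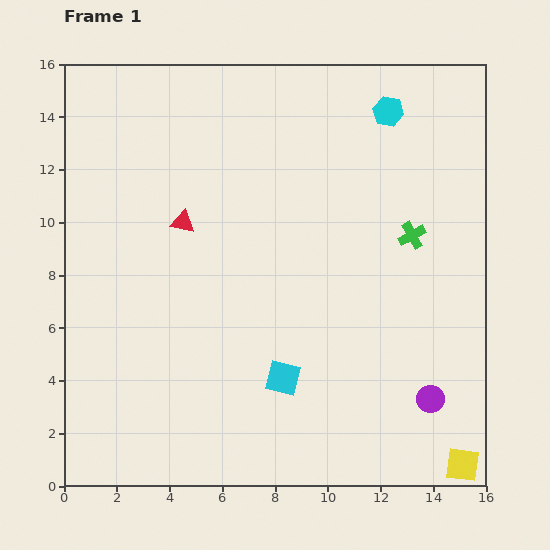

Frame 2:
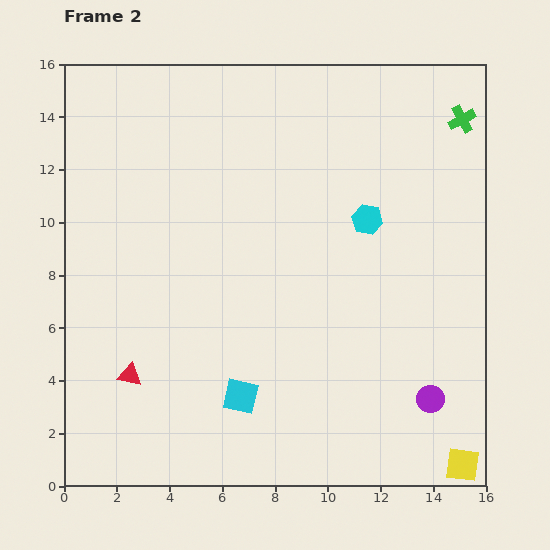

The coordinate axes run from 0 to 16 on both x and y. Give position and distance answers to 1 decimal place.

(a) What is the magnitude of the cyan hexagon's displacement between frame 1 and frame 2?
4.2

The cyan hexagon moved from (12.3, 14.2) to (11.5, 10.1), a distance of √(0.8² + 4.1²) ≈ 4.2.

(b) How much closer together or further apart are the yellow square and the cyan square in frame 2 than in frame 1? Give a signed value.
+1.2

Distance in frame 1: 7.6. Distance in frame 2: 8.8.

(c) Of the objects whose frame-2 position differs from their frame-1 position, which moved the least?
the cyan square

(moved 1.7)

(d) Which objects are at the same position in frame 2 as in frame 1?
the yellow square, the purple circle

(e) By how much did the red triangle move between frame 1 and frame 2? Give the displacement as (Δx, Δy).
(-2.0, -5.8)

The red triangle was at (4.5, 10.0) in frame 1 and (2.5, 4.2) in frame 2.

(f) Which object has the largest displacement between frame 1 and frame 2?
the red triangle

(moved 6.1; next 4.8)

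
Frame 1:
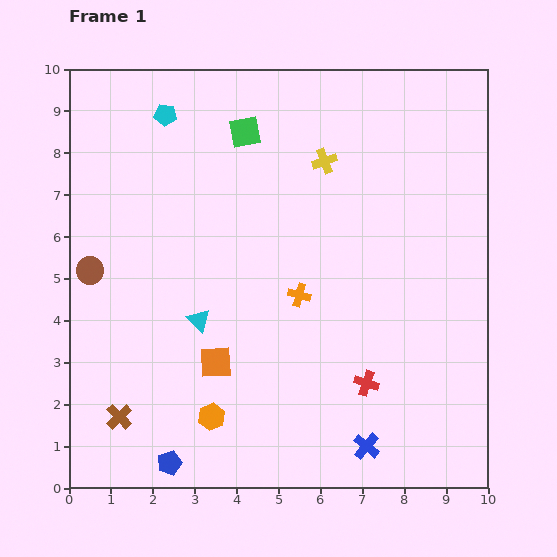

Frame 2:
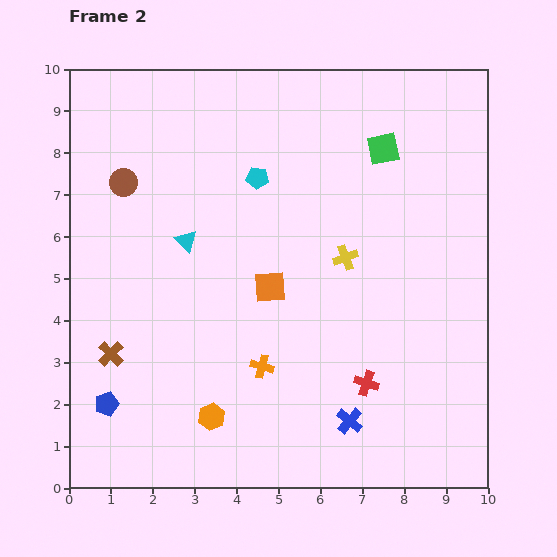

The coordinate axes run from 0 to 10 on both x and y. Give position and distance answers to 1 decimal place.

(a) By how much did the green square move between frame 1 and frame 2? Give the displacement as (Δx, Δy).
(3.3, -0.4)

The green square was at (4.2, 8.5) in frame 1 and (7.5, 8.1) in frame 2.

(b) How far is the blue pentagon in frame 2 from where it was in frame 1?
2.1

The blue pentagon moved from (2.4, 0.6) to (0.9, 2.0), a distance of √(1.5² + 1.4²) ≈ 2.1.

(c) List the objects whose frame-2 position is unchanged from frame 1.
the orange hexagon, the red cross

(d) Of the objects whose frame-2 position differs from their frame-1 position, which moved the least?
the blue cross

(moved 0.7)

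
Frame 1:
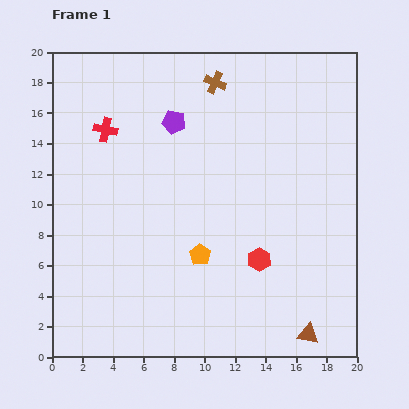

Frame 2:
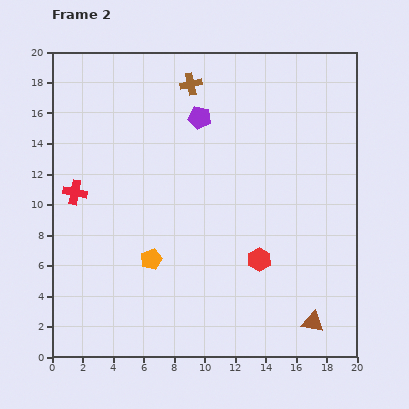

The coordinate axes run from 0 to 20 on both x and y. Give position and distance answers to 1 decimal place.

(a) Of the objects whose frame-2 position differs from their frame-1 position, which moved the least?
the brown triangle

(moved 0.9)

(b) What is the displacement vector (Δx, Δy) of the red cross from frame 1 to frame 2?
(-2.0, -4.1)

The red cross was at (3.5, 14.9) in frame 1 and (1.5, 10.8) in frame 2.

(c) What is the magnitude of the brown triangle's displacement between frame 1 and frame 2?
0.9

The brown triangle moved from (16.8, 1.5) to (17.1, 2.3), a distance of √(0.3² + 0.8²) ≈ 0.9.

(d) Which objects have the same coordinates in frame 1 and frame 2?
the red hexagon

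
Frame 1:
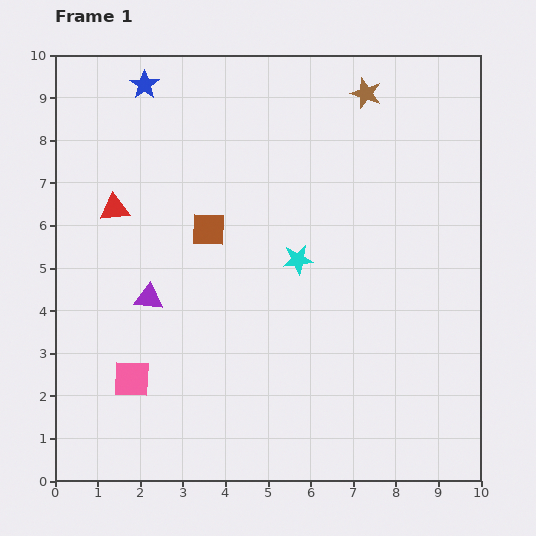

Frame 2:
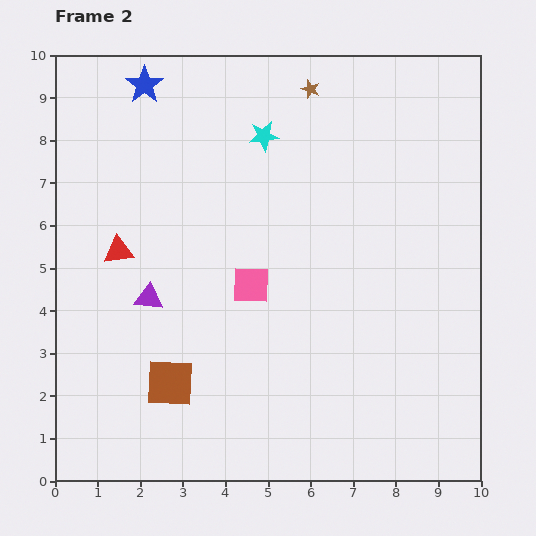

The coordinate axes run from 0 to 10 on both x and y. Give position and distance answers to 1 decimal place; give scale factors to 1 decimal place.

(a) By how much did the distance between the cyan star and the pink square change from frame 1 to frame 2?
-1.3

Distance in frame 1: 4.8. Distance in frame 2: 3.5.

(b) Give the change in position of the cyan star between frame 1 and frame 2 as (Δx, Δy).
(-0.8, 2.9)

The cyan star was at (5.7, 5.2) in frame 1 and (4.9, 8.1) in frame 2.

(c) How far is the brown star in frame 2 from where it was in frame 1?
1.3

The brown star moved from (7.3, 9.1) to (6.0, 9.2), a distance of √(1.3² + 0.1²) ≈ 1.3.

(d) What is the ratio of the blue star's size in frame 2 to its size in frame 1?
1.3×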